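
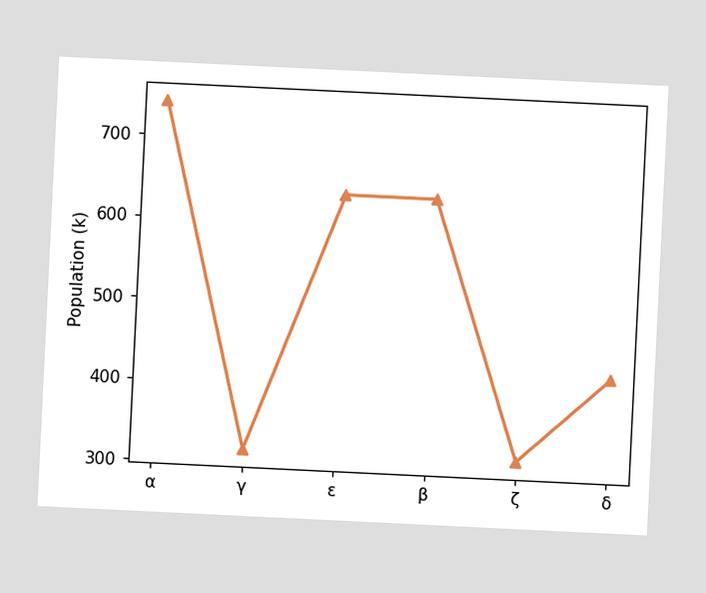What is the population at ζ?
318k

The chart is tilted about 3° clockwise. At ζ, the line is at 318k.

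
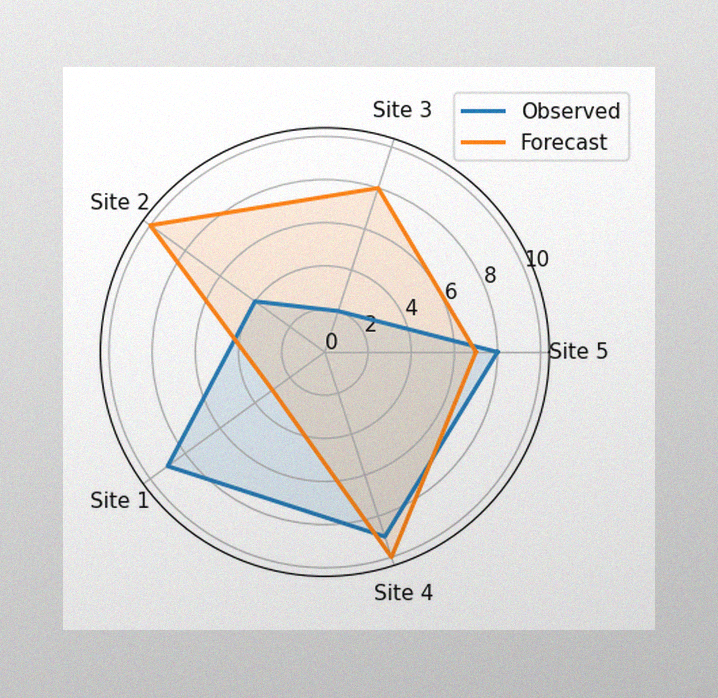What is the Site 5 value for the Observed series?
The image has some photo noise and uneven lighting. On the Site 5 axis, Observed reaches 8.

8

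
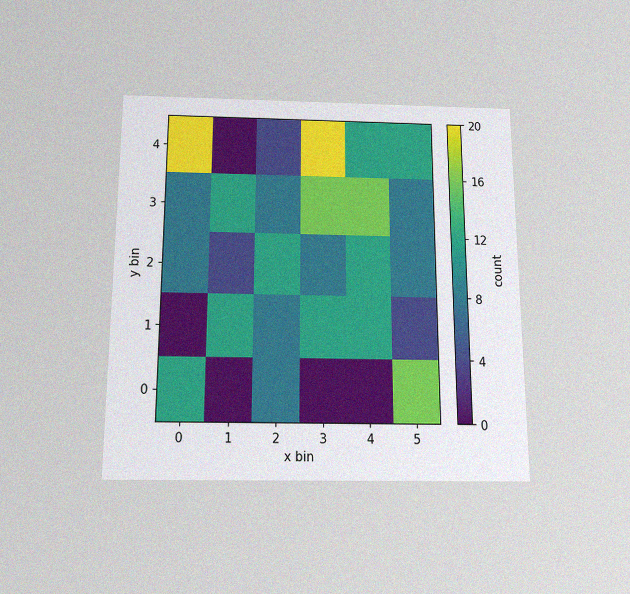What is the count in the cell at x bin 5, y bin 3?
The chart is viewed slightly from below, with some photo noise. Matching the cell (5, 3) against the colorbar gives 8.

8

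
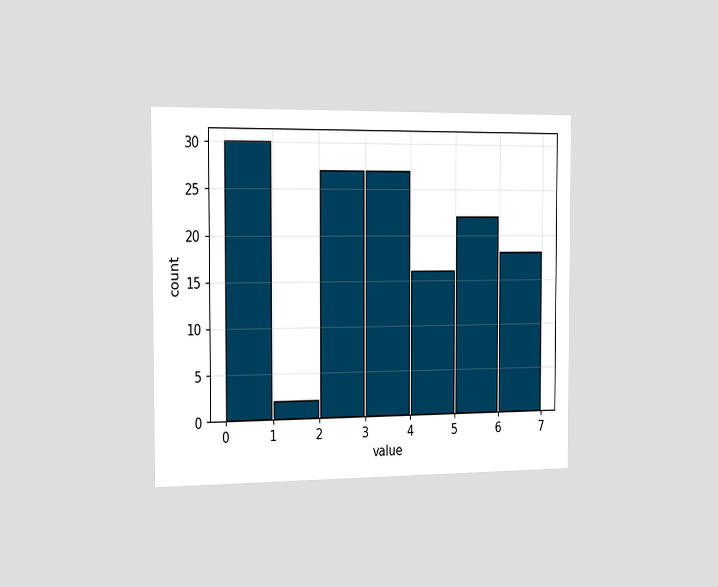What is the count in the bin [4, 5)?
The chart is viewed slightly from the left. The [4, 5) bin has height 16.

16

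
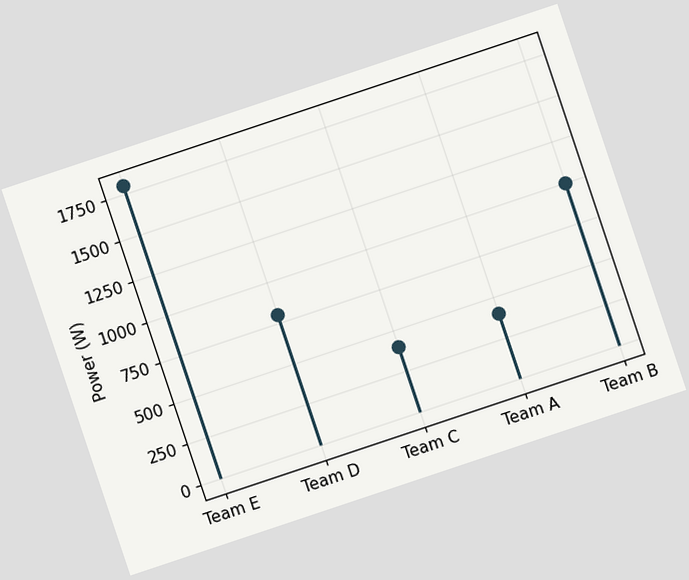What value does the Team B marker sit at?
The chart is tilted about 18° counter-clockwise. The Team B marker sits at 1000W.

1000W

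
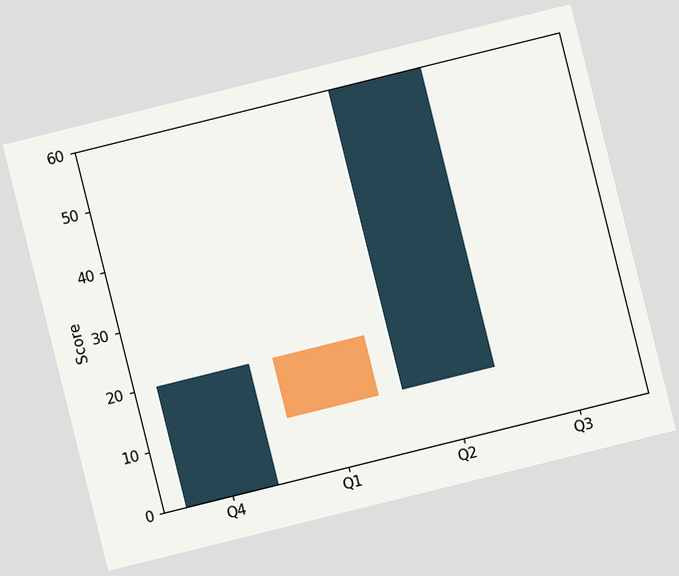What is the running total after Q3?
60

The chart is tilted about 14° counter-clockwise. After Q3 the running total reaches 60.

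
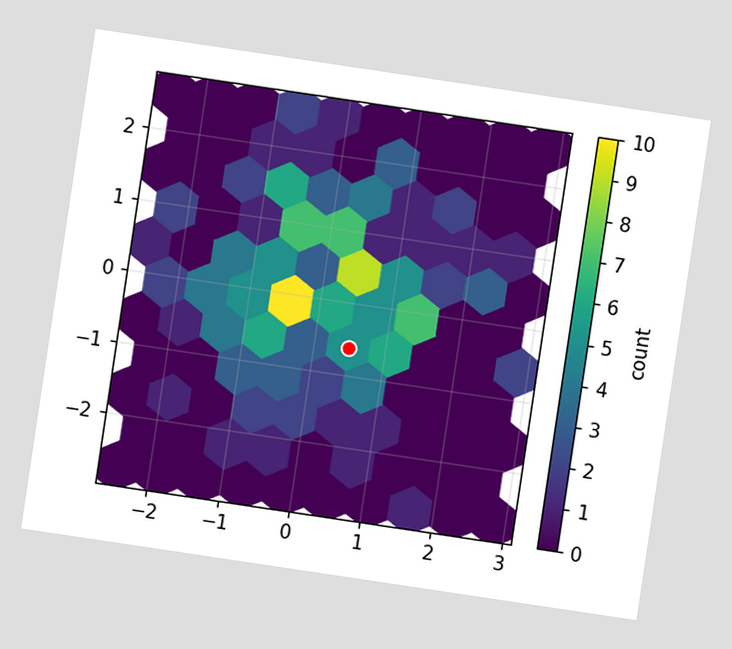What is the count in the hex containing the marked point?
5

The chart is tilted about 8° clockwise. The marked hex reads 5 on the colorbar.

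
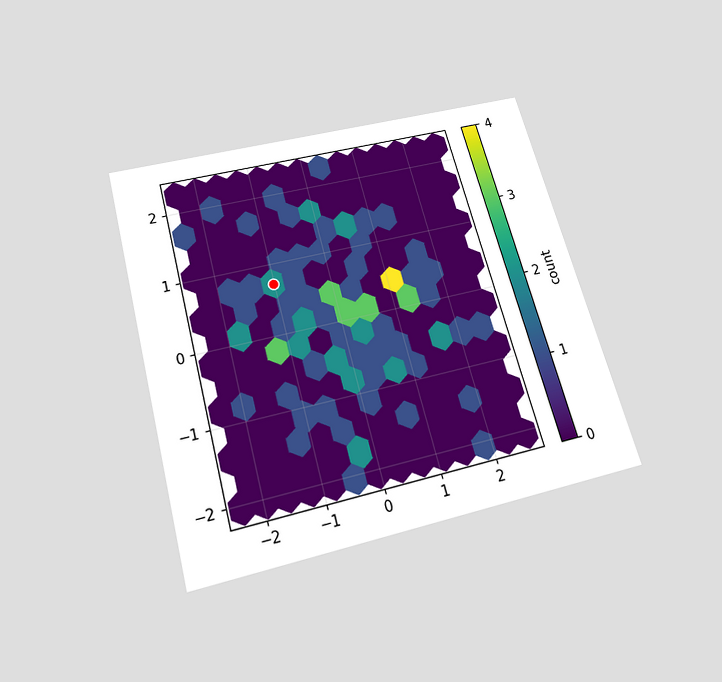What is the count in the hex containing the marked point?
2

The chart is tilted about 15° counter-clockwise and viewed slightly from below. The marked hex reads 2 on the colorbar.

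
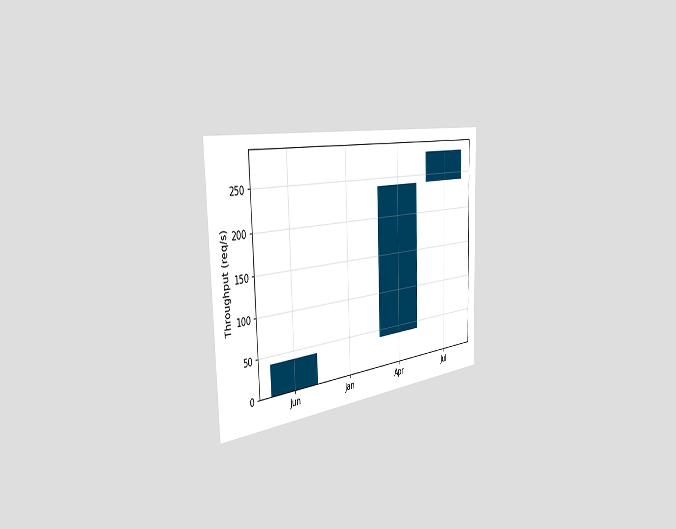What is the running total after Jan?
The chart is viewed slightly from the left. After Jan the running total reaches 40req/s.

40req/s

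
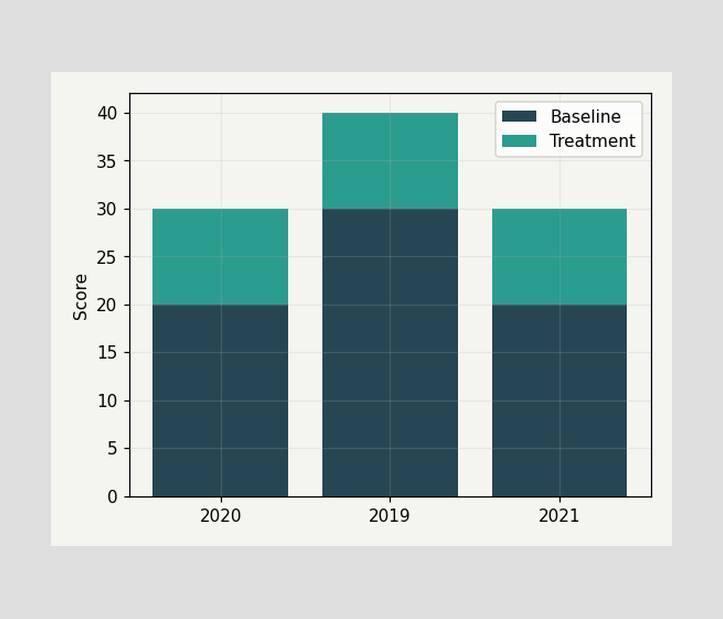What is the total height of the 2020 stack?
30

The 2020 stack's top reaches 30 on the y-axis.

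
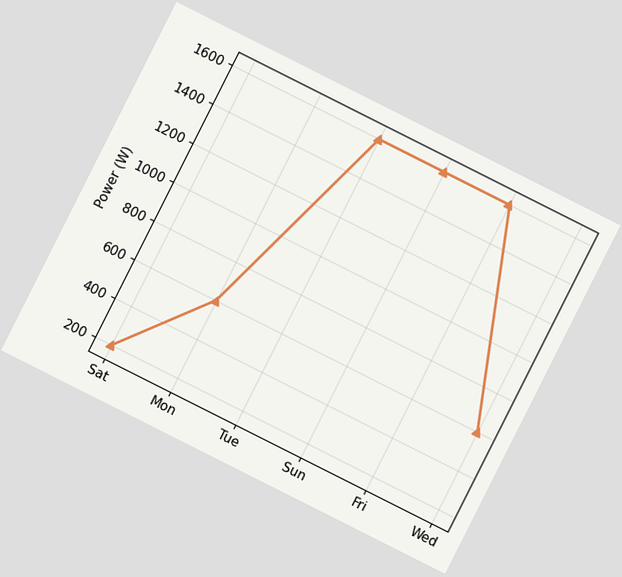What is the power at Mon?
600W

The chart is tilted about 27° clockwise. At Mon, the line is at 600W.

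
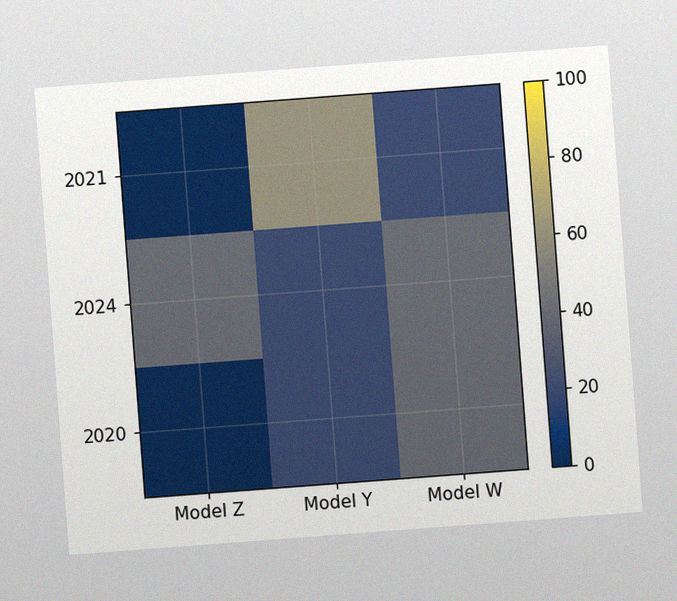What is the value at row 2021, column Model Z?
0

The chart is tilted about 4° counter-clockwise, with some photo noise. Matching cell (2021, Model Z) against the colorbar gives 0.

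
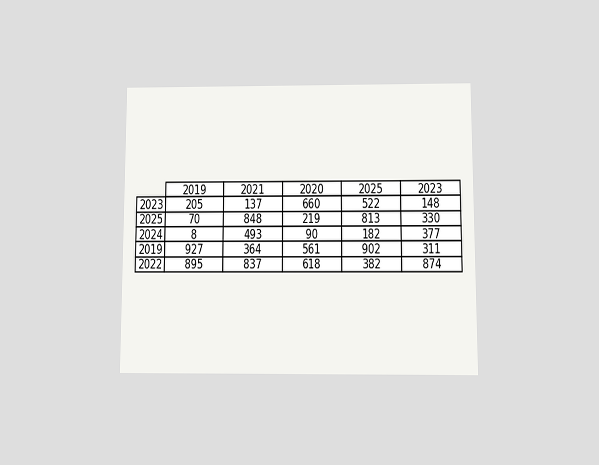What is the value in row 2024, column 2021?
The chart is viewed at a slight angle. The (2024, 2021) cell reads 493.

493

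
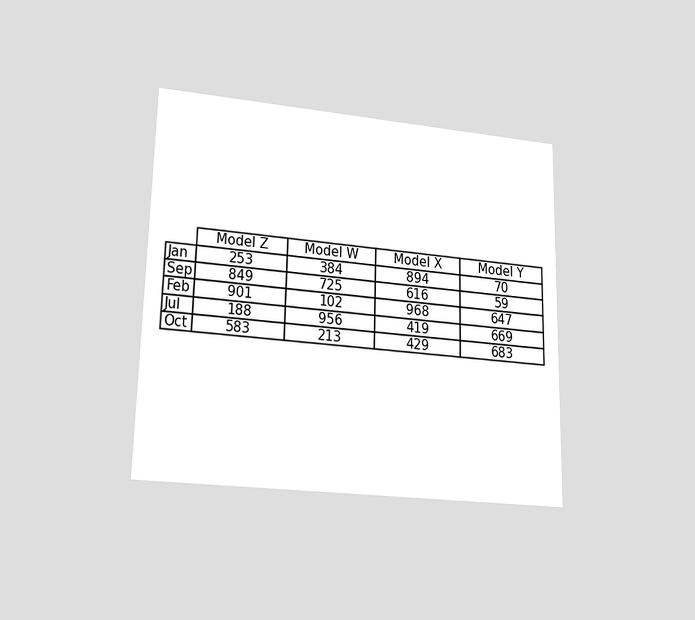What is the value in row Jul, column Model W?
The chart is viewed at a slight angle. The (Jul, Model W) cell reads 956.

956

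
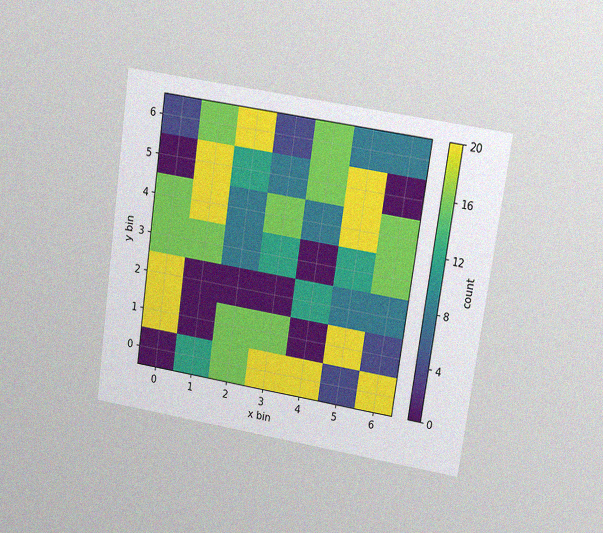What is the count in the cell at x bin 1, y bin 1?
The chart is tilted about 8° clockwise and viewed at a slight angle, with some photo noise. Matching the cell (1, 1) against the colorbar gives 0.

0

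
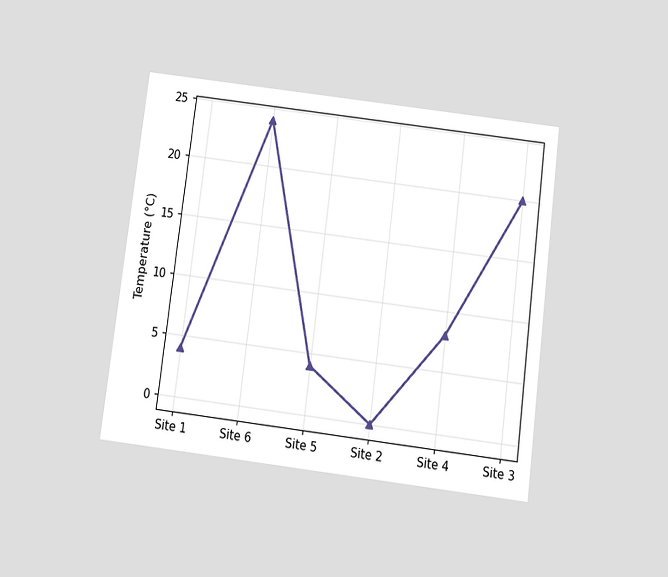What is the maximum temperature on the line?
24°C

The chart is tilted about 7° clockwise and viewed slightly from below. The highest point is at Site 6, and reading across to the y-axis gives 24°C.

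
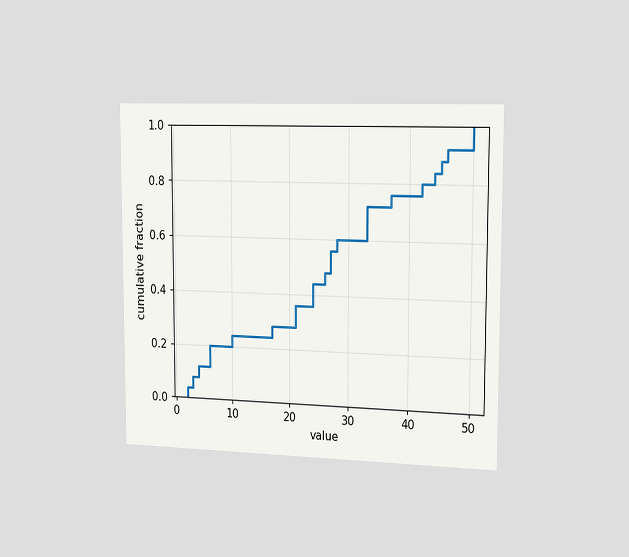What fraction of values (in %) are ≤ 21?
36%

The chart is viewed slightly from the right. At x=21 the ECDF step is at 36%.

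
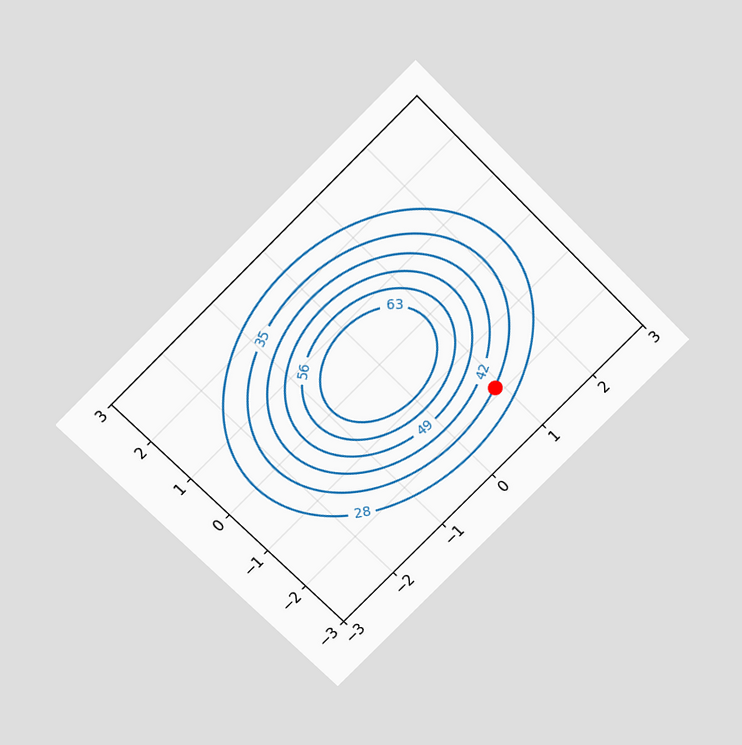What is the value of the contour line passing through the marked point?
The chart is tilted about 45° counter-clockwise and viewed slightly from above. The marked point sits on the contour labelled 35.

35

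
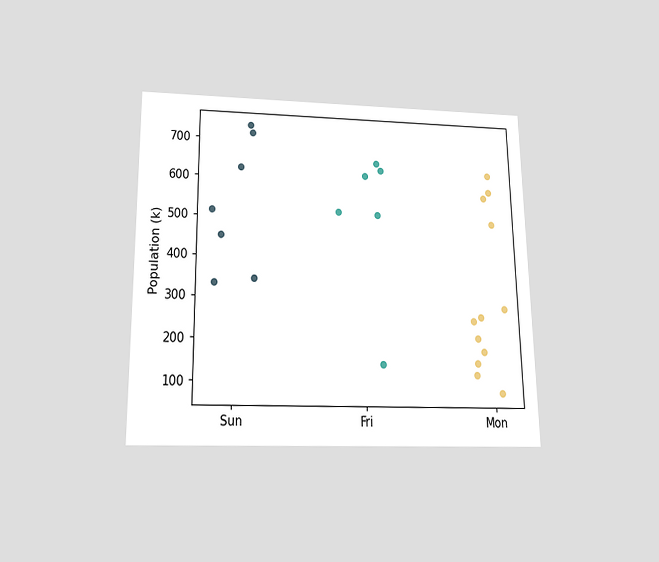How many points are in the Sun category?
7

The chart is viewed slightly from below. Counting the markers in the Sun column gives 7.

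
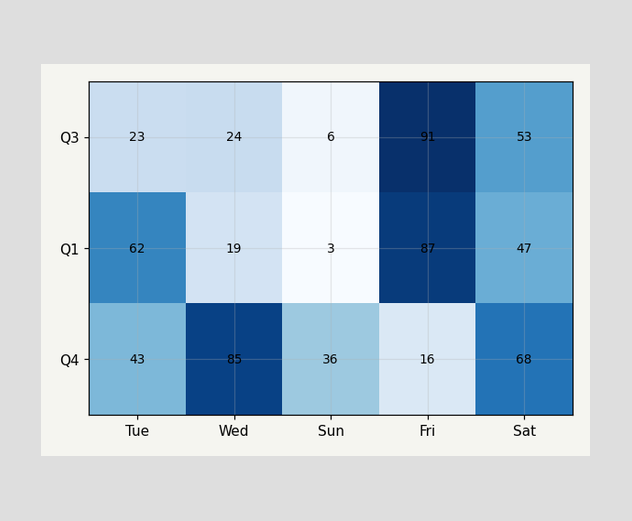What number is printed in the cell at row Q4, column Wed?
85

The (Q4, Wed) cell reads 85.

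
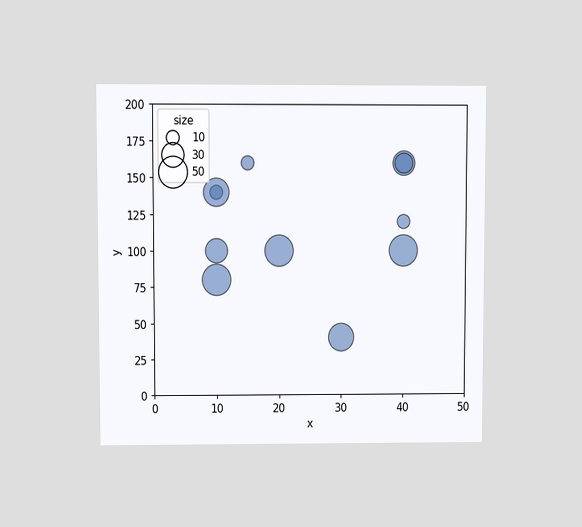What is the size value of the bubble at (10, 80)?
50

The chart is viewed at a slight angle. Matching the bubble at (10, 80) against the size legend gives 50.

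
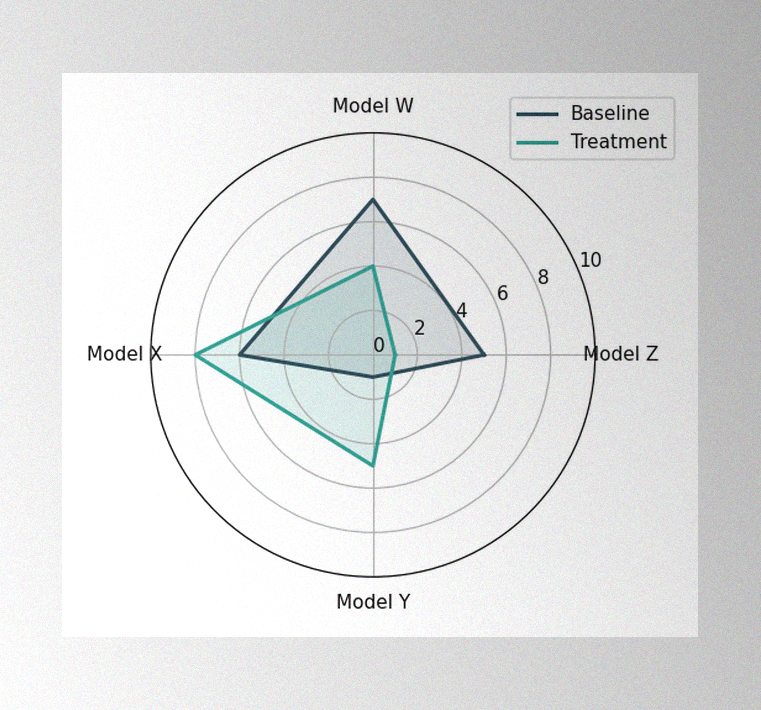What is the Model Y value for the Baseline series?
The image has some photo noise and uneven lighting. On the Model Y axis, Baseline reaches 1.

1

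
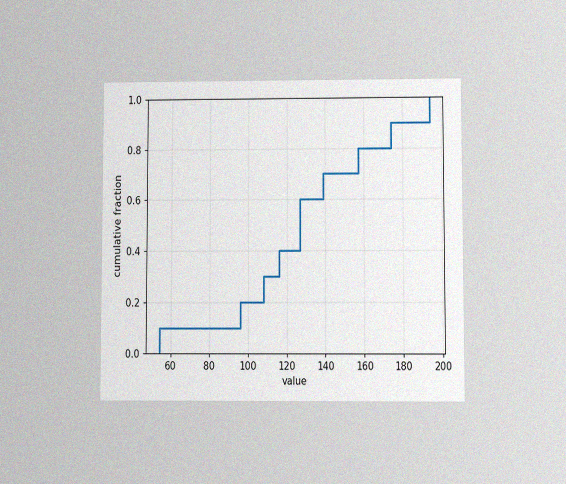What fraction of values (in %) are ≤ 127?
The chart is viewed at a slight angle, with some photo noise. At x=127 the ECDF step is at 60%.

60%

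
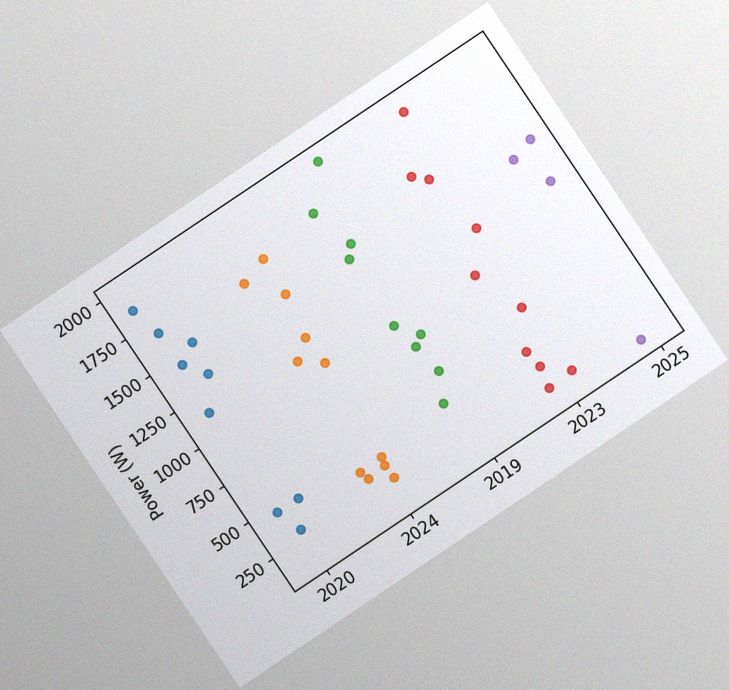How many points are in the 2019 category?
9

The chart is tilted about 34° counter-clockwise, with some photo noise. Counting the markers in the 2019 column gives 9.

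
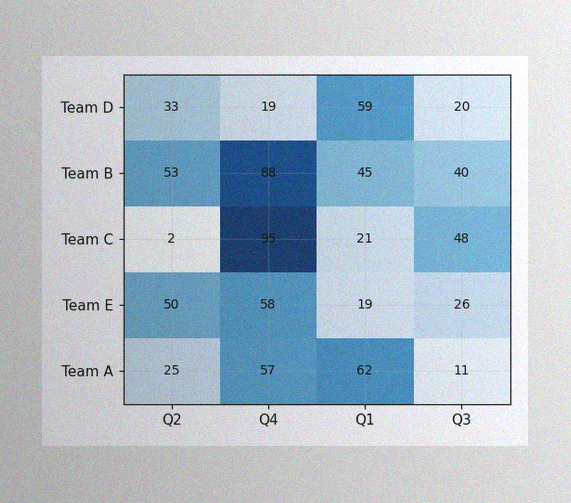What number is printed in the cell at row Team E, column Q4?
The image has some photo noise and uneven lighting. The (Team E, Q4) cell reads 58.

58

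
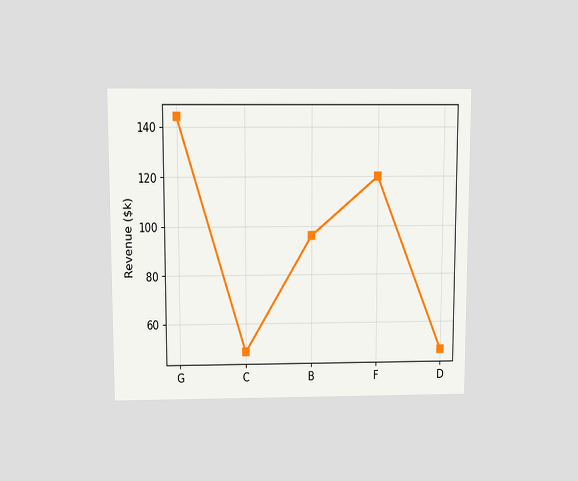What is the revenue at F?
$120k

The chart is viewed slightly from above. At F, the line is at $120k.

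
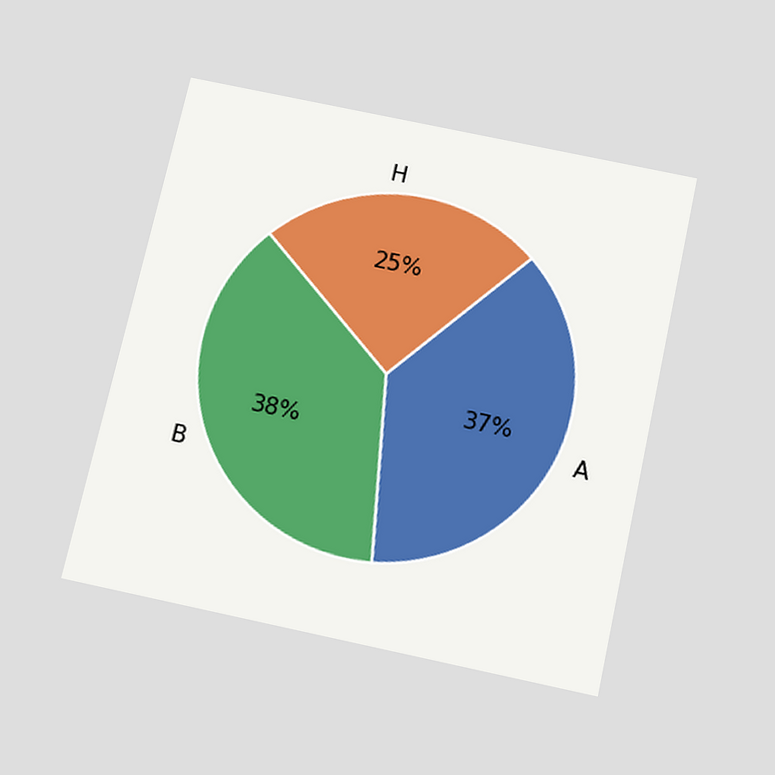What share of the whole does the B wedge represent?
38%

The chart is tilted about 12° clockwise and viewed slightly from below. The B slice takes up 38% of the pie.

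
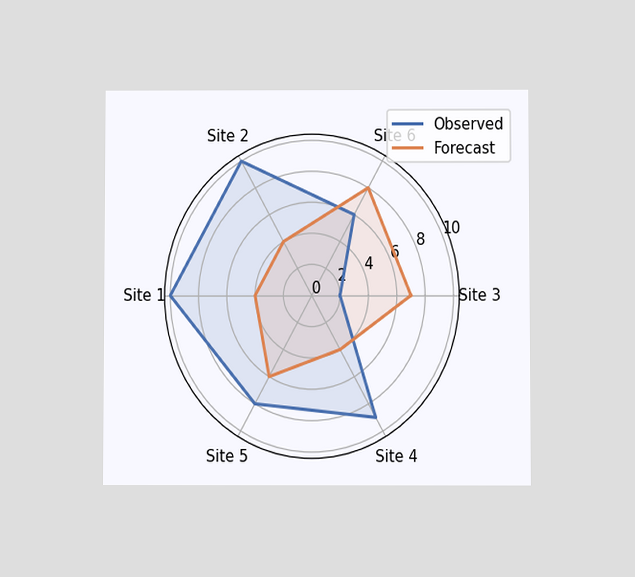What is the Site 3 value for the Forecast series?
7

The chart is viewed at a slight angle. On the Site 3 axis, Forecast reaches 7.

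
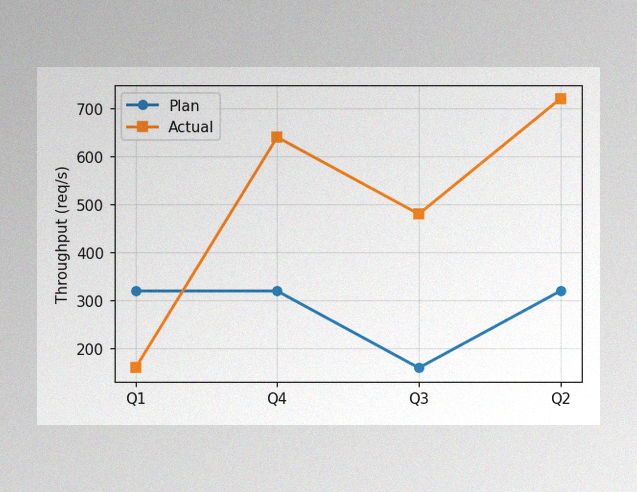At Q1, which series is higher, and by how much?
The image has some photo noise and uneven lighting. At Q1, Plan sits above the other line by 160req/s.

Plan, by 160req/s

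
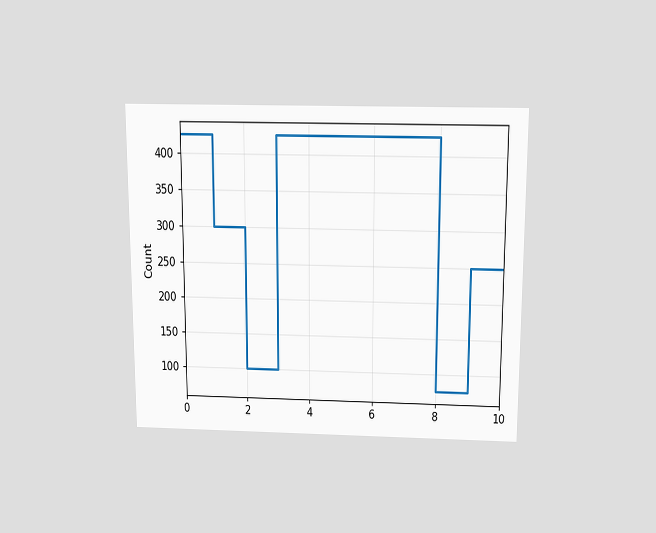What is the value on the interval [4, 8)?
425

The chart is viewed slightly from above. On [4, 8) the step sits at 425.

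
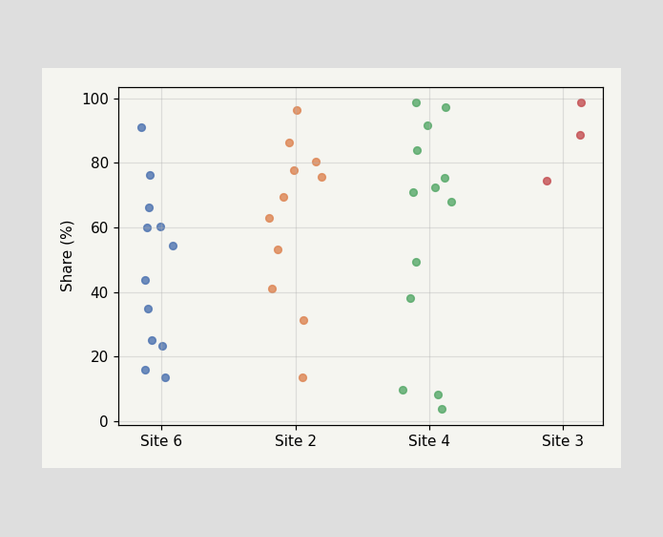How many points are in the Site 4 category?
Counting the markers in the Site 4 column gives 13.

13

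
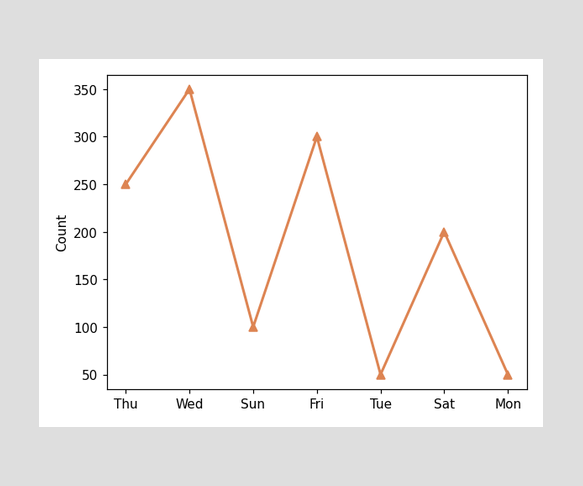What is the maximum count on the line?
The highest point is at Wed, and reading across to the y-axis gives 350.

350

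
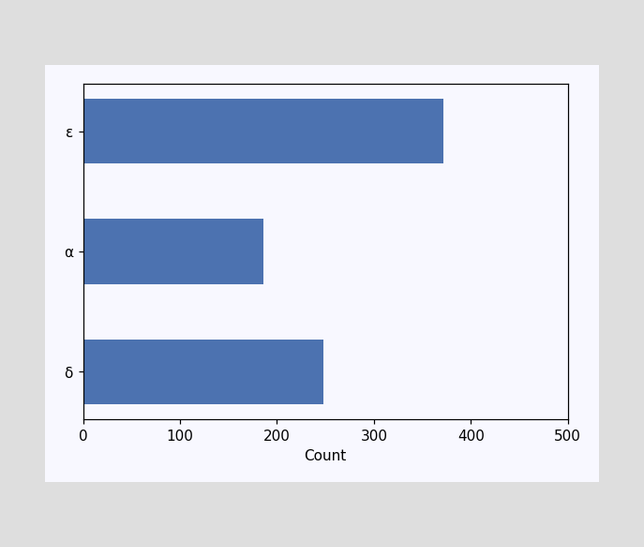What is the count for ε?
372

Reading along the chart's x-axis, the ε bar reaches 372.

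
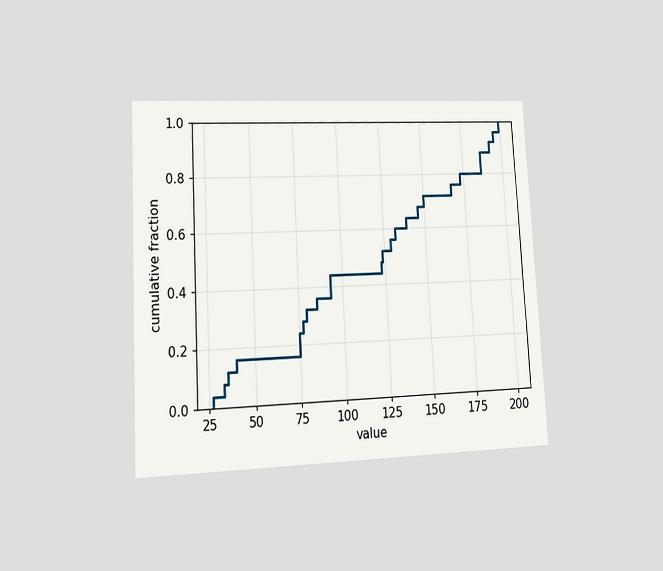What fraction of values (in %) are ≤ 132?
60%

The chart is tilted about 3° counter-clockwise and viewed at a slight angle. At x=132 the ECDF step is at 60%.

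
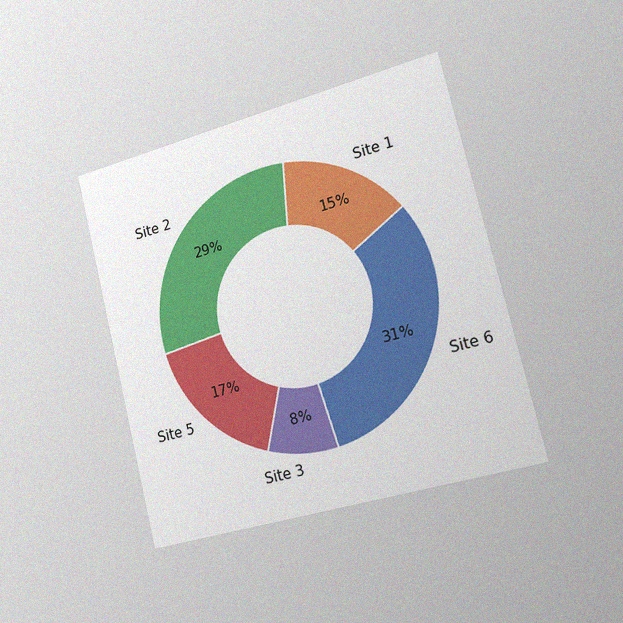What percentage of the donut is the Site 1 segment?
15%

The chart is tilted about 14° counter-clockwise and viewed slightly from the right, with some photo noise. The Site 1 segment takes up 15% of the ring.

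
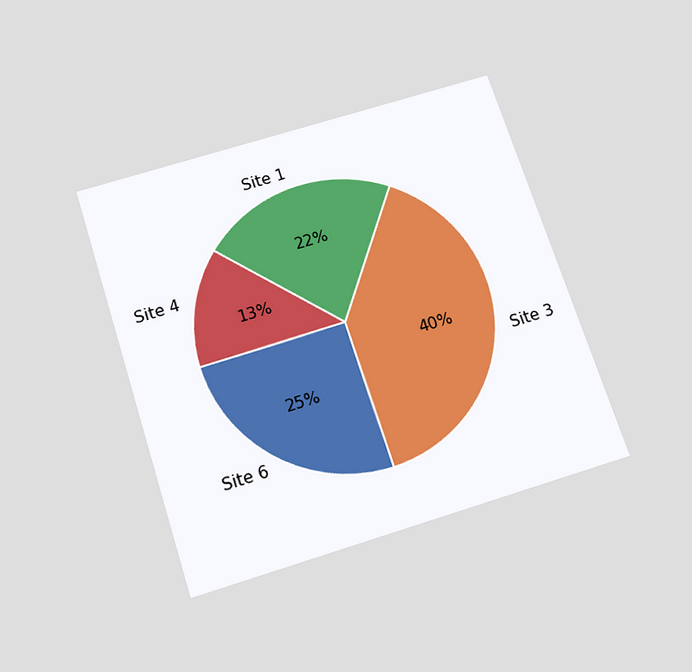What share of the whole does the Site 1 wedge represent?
The chart is tilted about 18° counter-clockwise and viewed slightly from below. The Site 1 slice takes up 22% of the pie.

22%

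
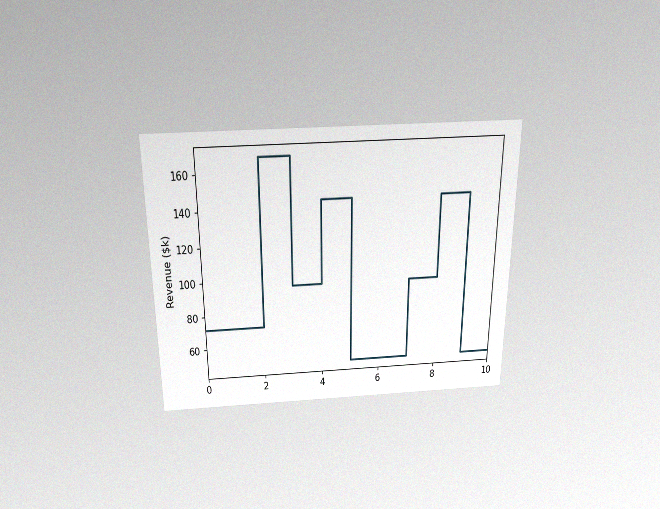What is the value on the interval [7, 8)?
The chart is viewed slightly from above, with some photo noise. On [7, 8) the step sits at $96k.

$96k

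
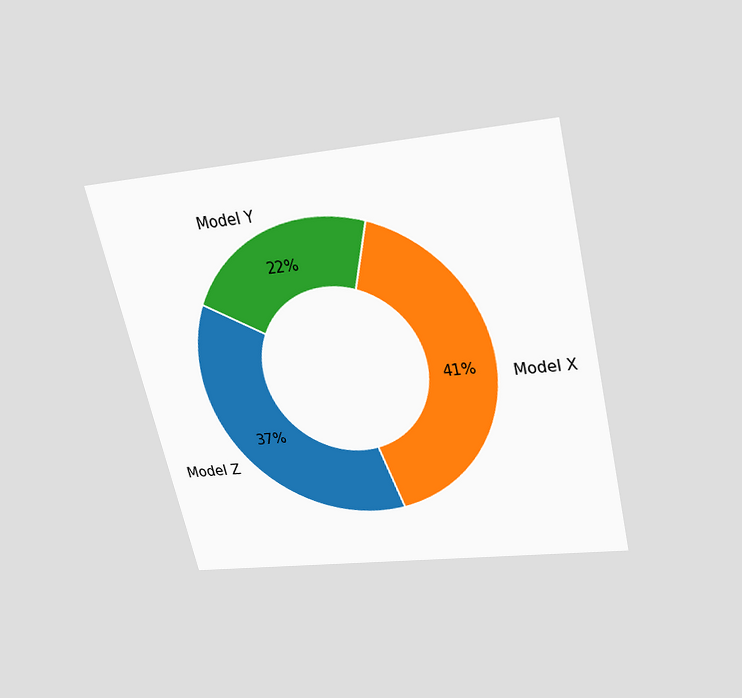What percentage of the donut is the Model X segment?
The chart is tilted about 13° counter-clockwise and viewed slightly from above. The Model X segment takes up 41% of the ring.

41%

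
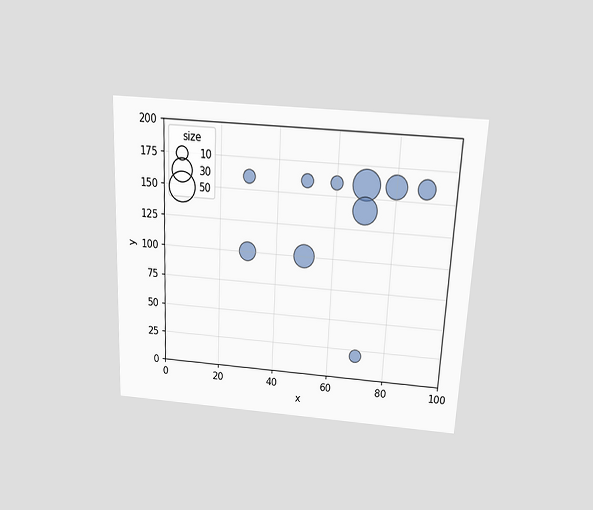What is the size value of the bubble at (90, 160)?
20

The chart is tilted about 3° clockwise and viewed slightly from above. Matching the bubble at (90, 160) against the size legend gives 20.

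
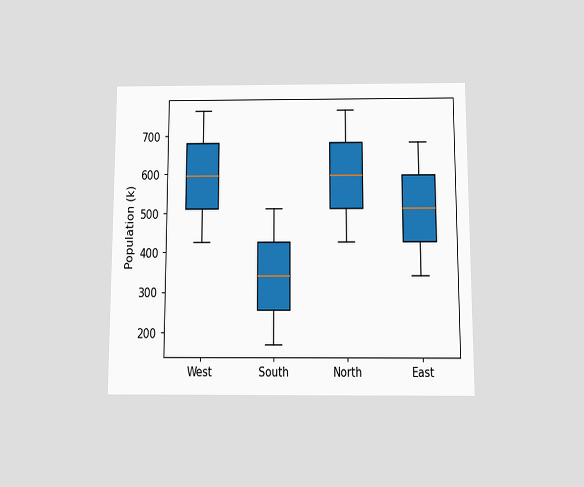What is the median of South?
340k

The chart is viewed slightly from below. The median line in the South box sits at 340k.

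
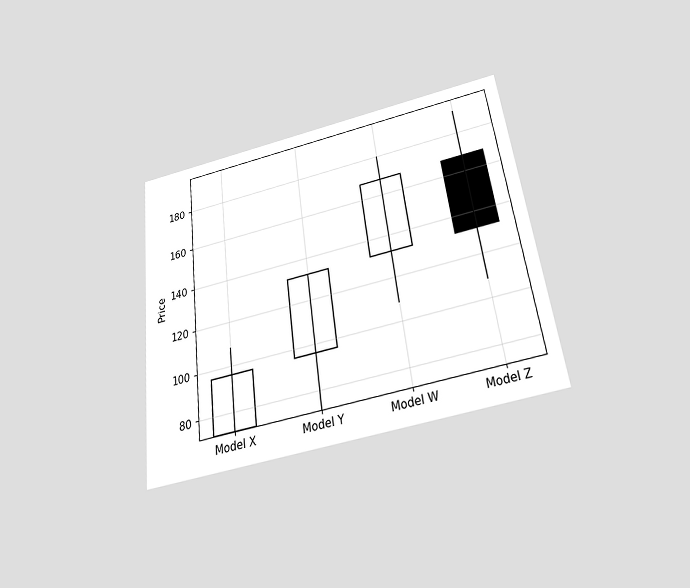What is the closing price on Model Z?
132

The chart is tilted about 7° counter-clockwise and viewed slightly from below. The Model Z candle closes at 132.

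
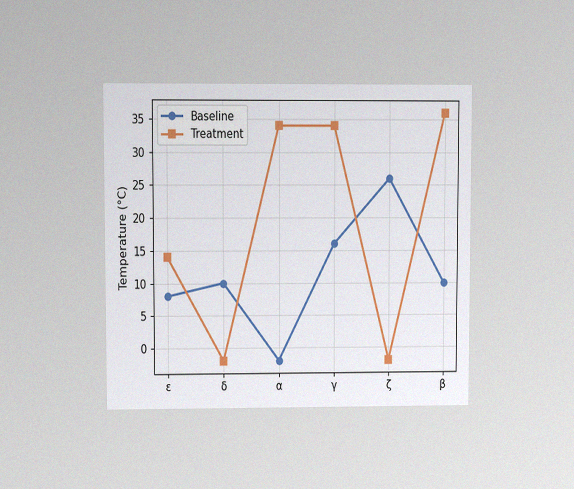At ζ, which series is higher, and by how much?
Baseline, by 28°C

The chart is viewed at a slight angle, with some photo noise. At ζ, Baseline sits above the other line by 28°C.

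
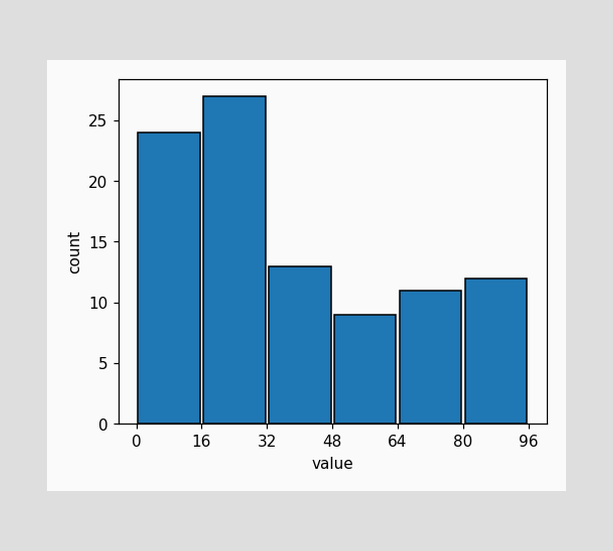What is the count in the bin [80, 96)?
The [80, 96) bin has height 12.

12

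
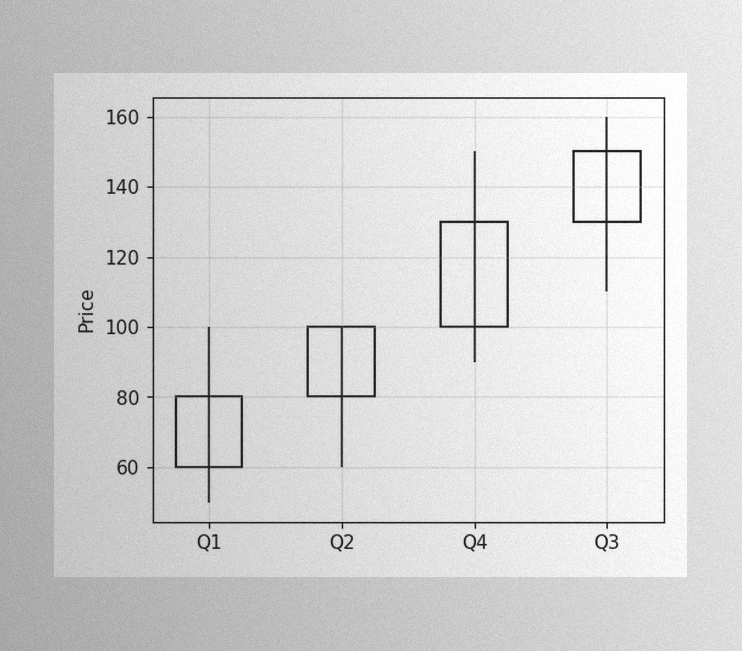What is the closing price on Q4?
130

The image has some photo noise and uneven lighting. The Q4 candle closes at 130.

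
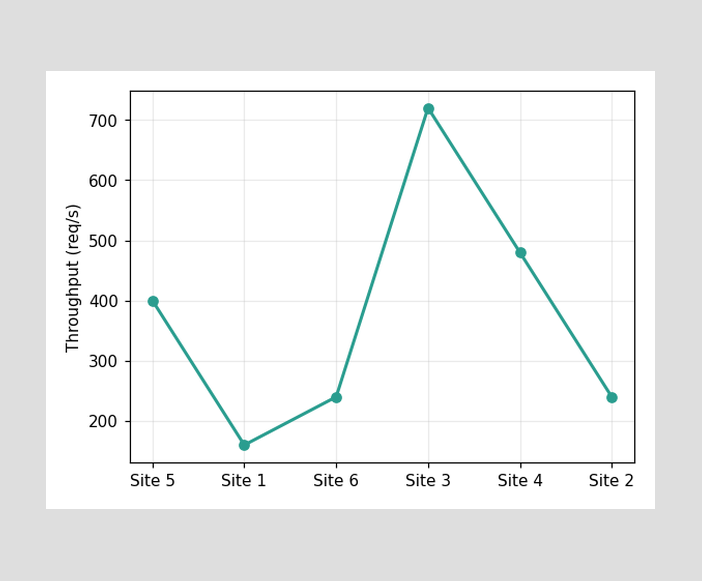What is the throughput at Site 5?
At Site 5, the line is at 400req/s.

400req/s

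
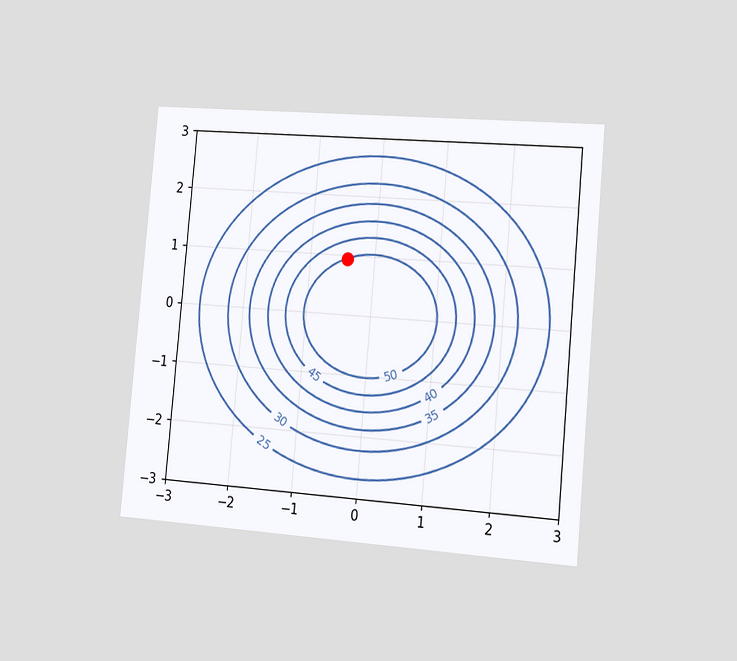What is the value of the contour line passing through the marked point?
The chart is tilted about 5° clockwise and viewed slightly from the right. The marked point sits on the contour labelled 50.

50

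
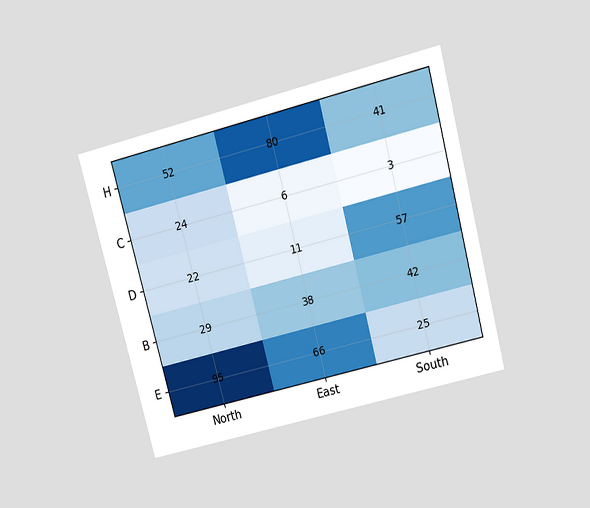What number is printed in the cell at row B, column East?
38

The chart is tilted about 15° counter-clockwise and viewed slightly from above. The (B, East) cell reads 38.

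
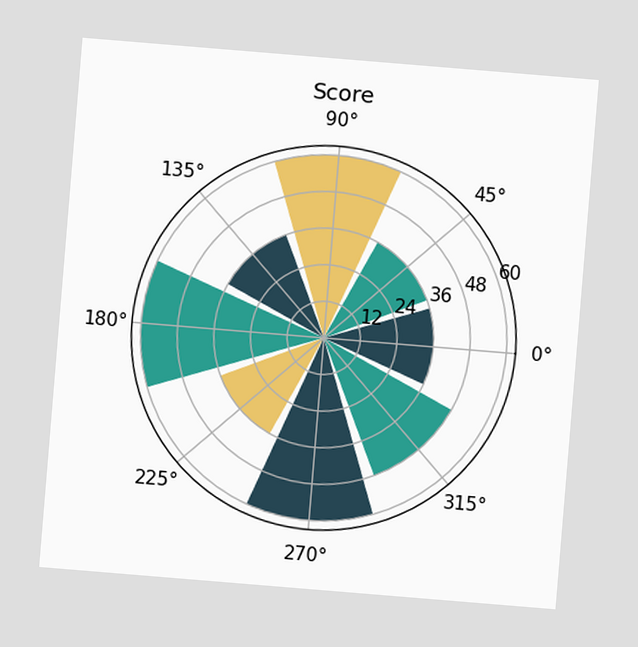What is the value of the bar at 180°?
The chart is tilted about 5° clockwise. The bar at 180° reaches 60 on the radial axis.

60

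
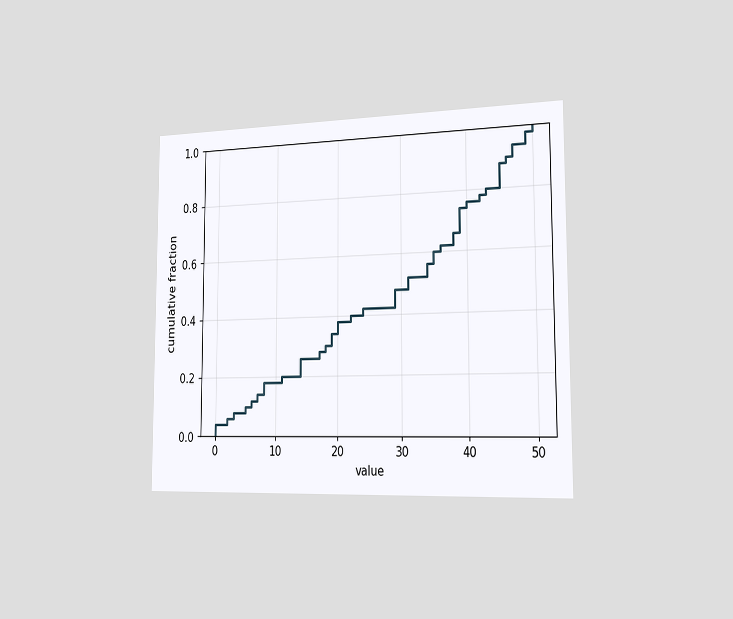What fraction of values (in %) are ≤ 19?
34%

The chart is viewed slightly from the right. At x=19 the ECDF step is at 34%.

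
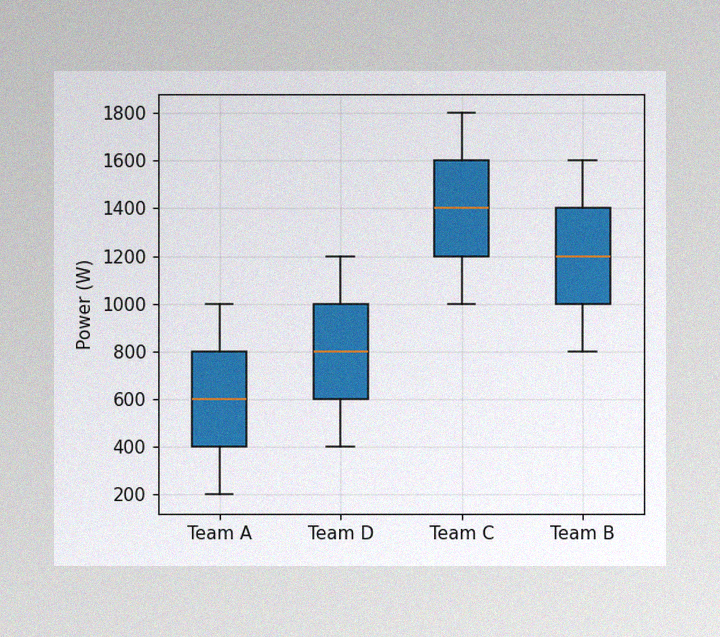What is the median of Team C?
The image has some photo noise and uneven lighting. The median line in the Team C box sits at 1400W.

1400W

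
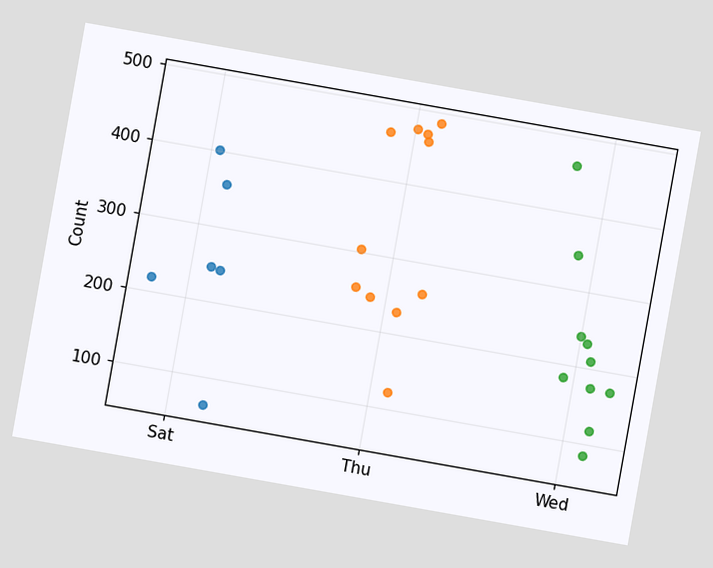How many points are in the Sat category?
6

The chart is tilted about 10° clockwise. Counting the markers in the Sat column gives 6.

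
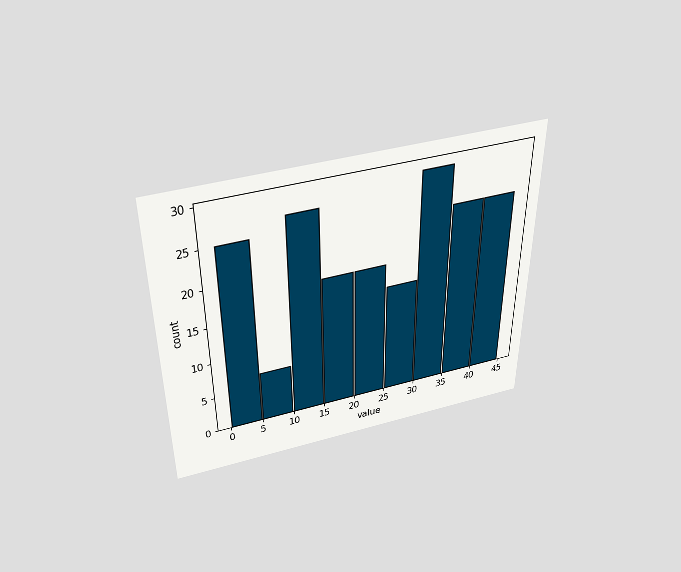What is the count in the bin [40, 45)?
24

The chart is viewed slightly from above. The [40, 45) bin has height 24.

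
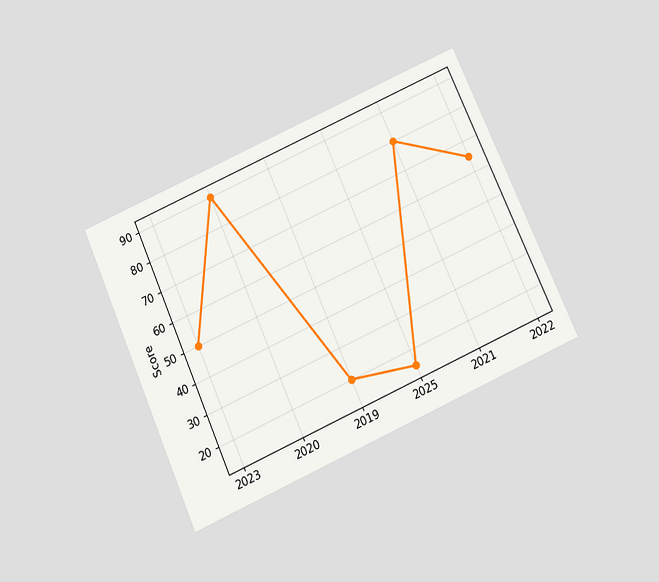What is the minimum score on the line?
The chart is tilted about 24° counter-clockwise and viewed slightly from below. The lowest point is at 2025, and reading across to the y-axis gives 15.

15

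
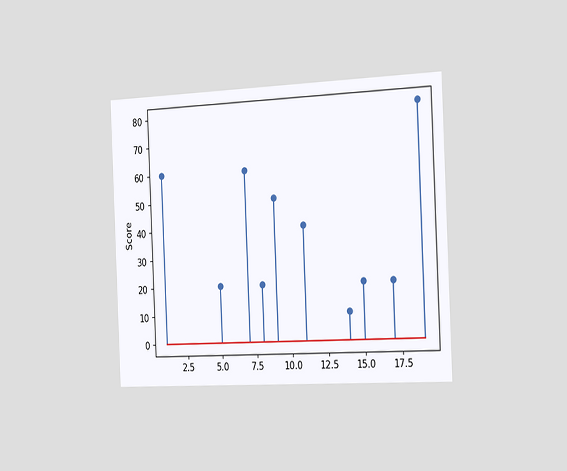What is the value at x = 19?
80

The chart is tilted about 3° counter-clockwise and viewed slightly from the right. The stem at x=19 reaches 80.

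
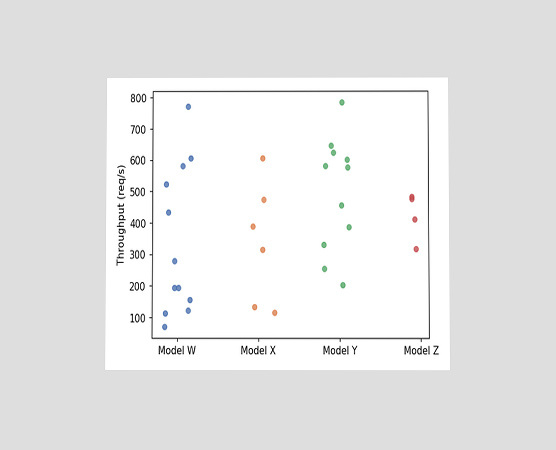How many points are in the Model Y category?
The chart is viewed slightly from below. Counting the markers in the Model Y column gives 11.

11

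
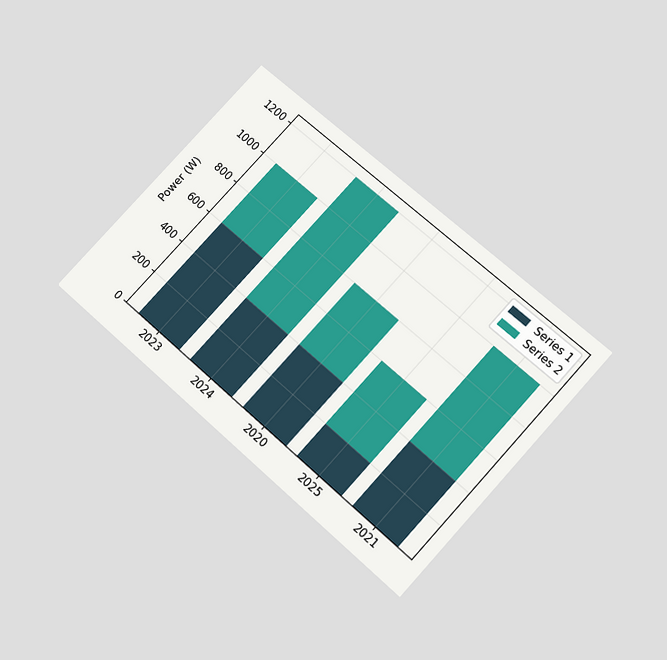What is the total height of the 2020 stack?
The chart is tilted about 42° clockwise and viewed slightly from below. The 2020 stack's top reaches 800W on the y-axis.

800W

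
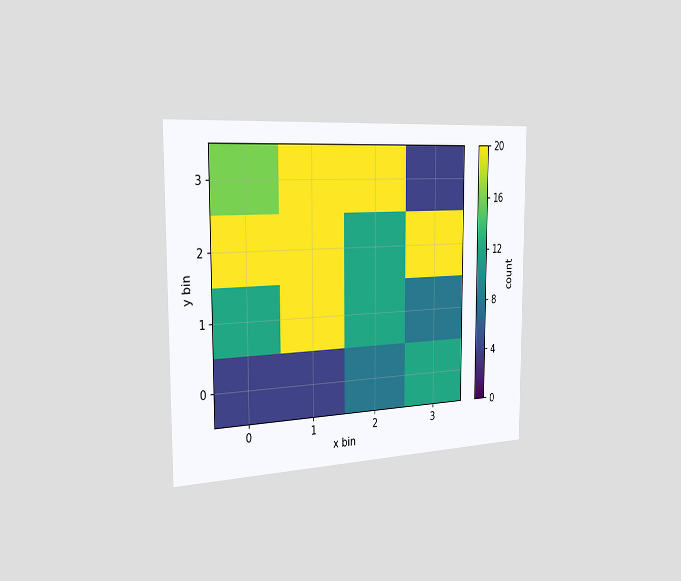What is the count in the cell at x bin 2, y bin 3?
20

The chart is viewed slightly from the left. Matching the cell (2, 3) against the colorbar gives 20.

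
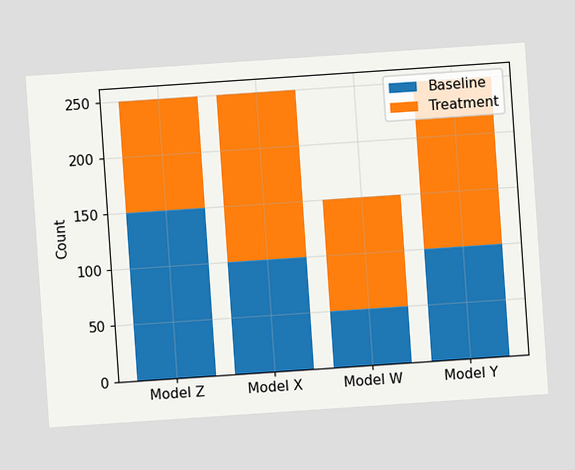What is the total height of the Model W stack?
150

The chart is tilted about 4° counter-clockwise. The Model W stack's top reaches 150 on the y-axis.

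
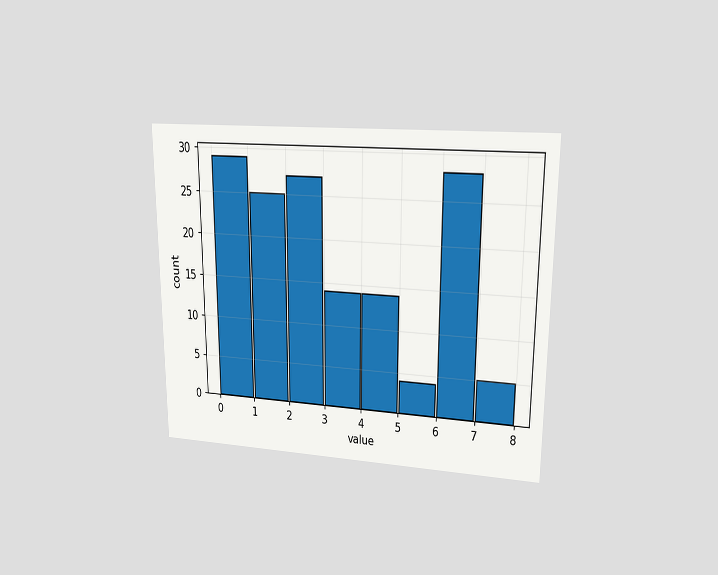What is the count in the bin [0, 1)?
The chart is viewed at a slight angle. The [0, 1) bin has height 29.

29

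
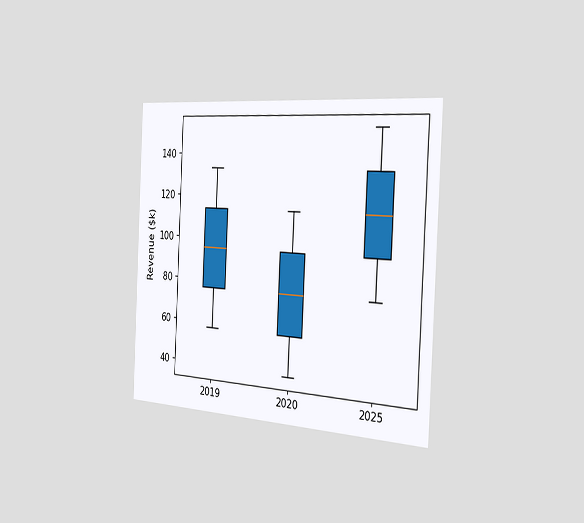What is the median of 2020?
$76k

The chart is tilted about 3° clockwise and viewed slightly from the right. The median line in the 2020 box sits at $76k.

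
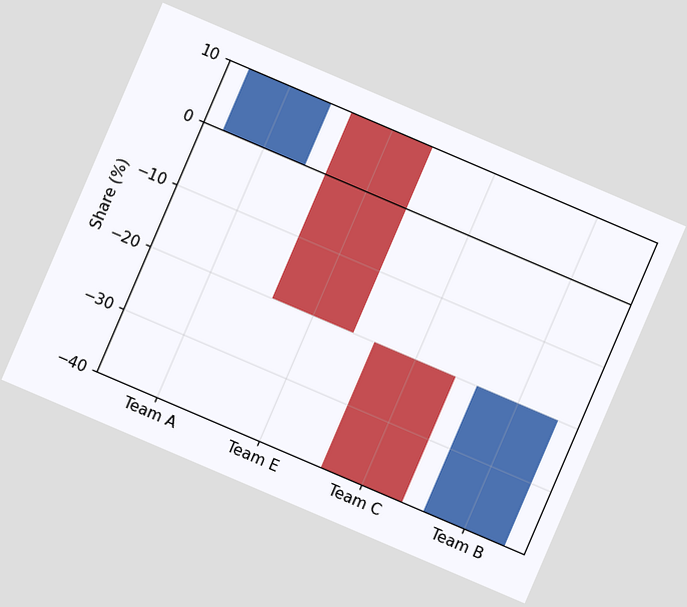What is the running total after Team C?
-40%

The chart is tilted about 23° clockwise. After Team C the running total reaches -40%.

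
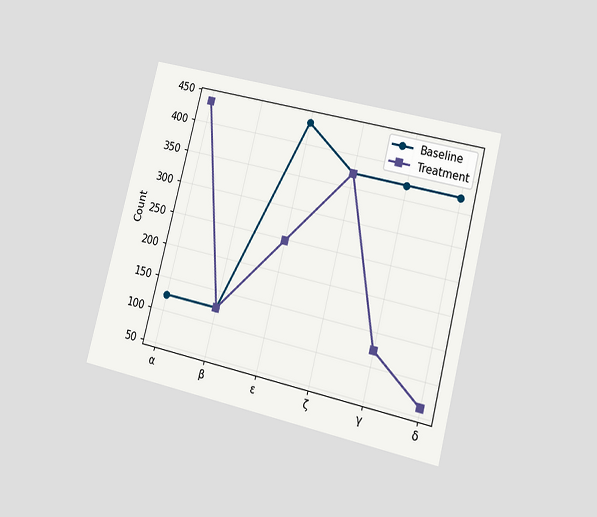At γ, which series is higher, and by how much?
Baseline, by 248

The chart is tilted about 14° clockwise and viewed at a slight angle. At γ, Baseline sits above the other line by 248.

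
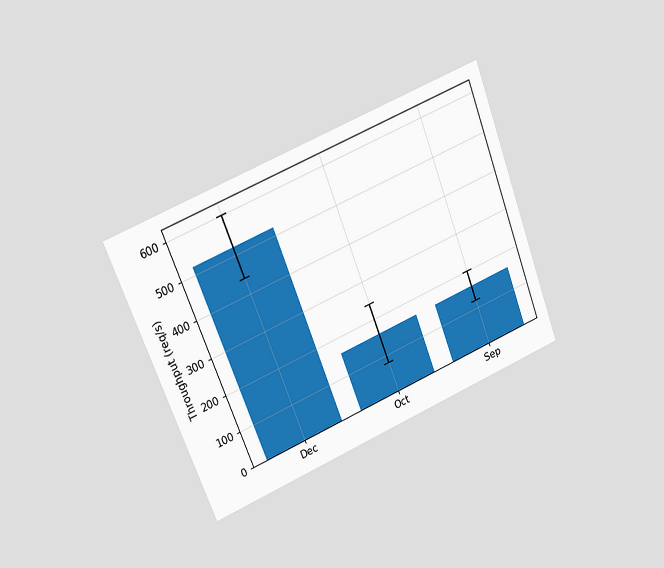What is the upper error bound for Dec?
The chart is tilted about 22° counter-clockwise and viewed at a slight angle. The Dec bar's upper whisker reaches 600req/s.

600req/s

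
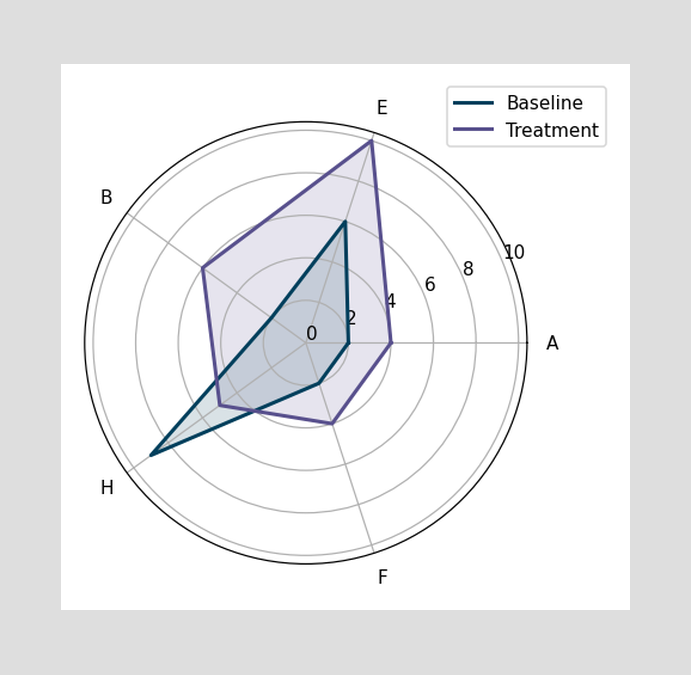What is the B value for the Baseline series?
2

On the B axis, Baseline reaches 2.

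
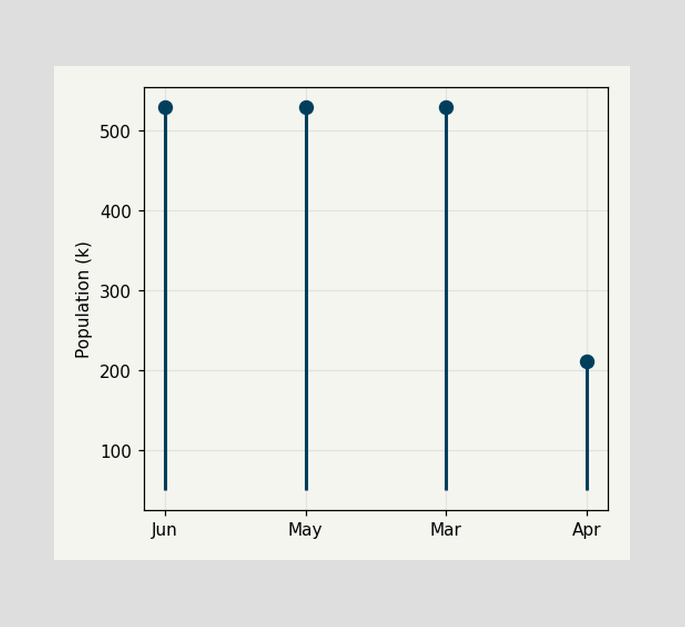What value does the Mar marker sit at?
The Mar marker sits at 530k.

530k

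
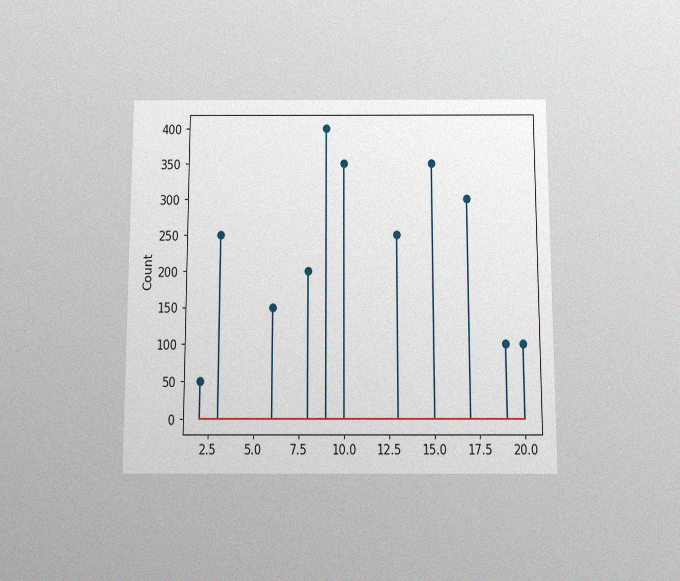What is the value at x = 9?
400

The chart is viewed slightly from below, with some photo noise. The stem at x=9 reaches 400.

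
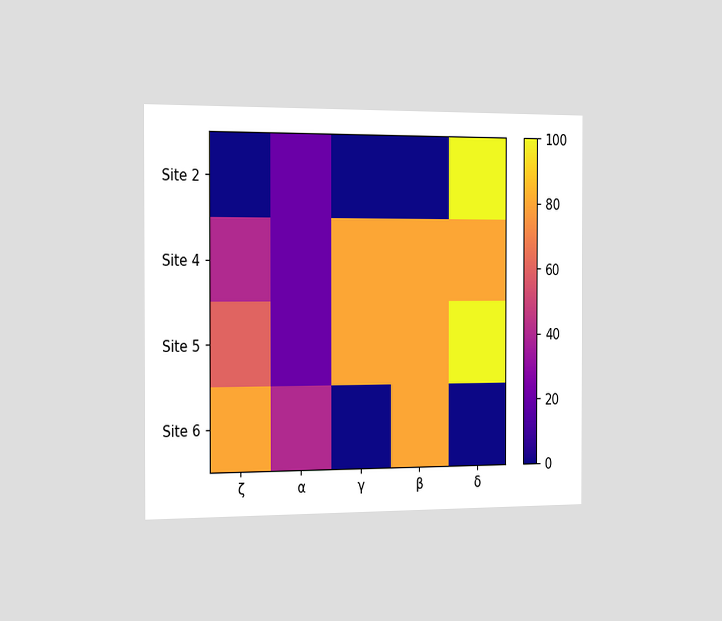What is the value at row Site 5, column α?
The chart is viewed slightly from the left. Matching cell (Site 5, α) against the colorbar gives 20.

20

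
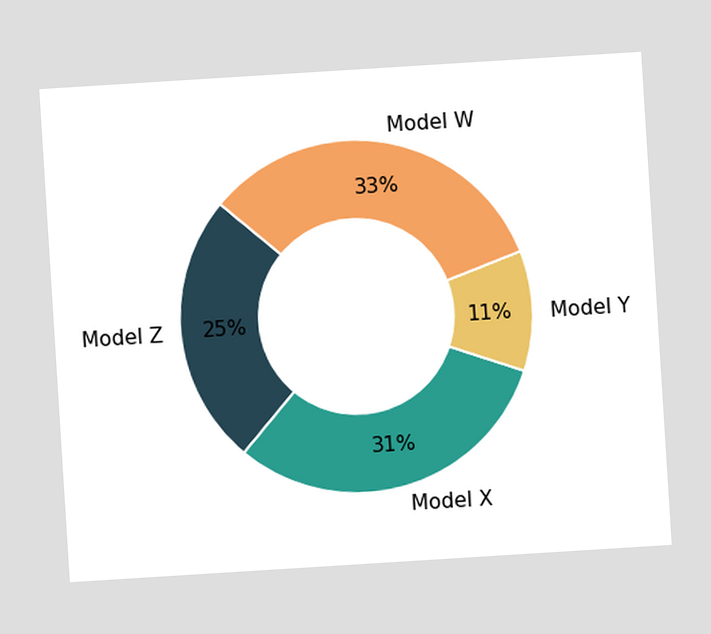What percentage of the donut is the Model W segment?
The chart is tilted about 4° counter-clockwise. The Model W segment takes up 33% of the ring.

33%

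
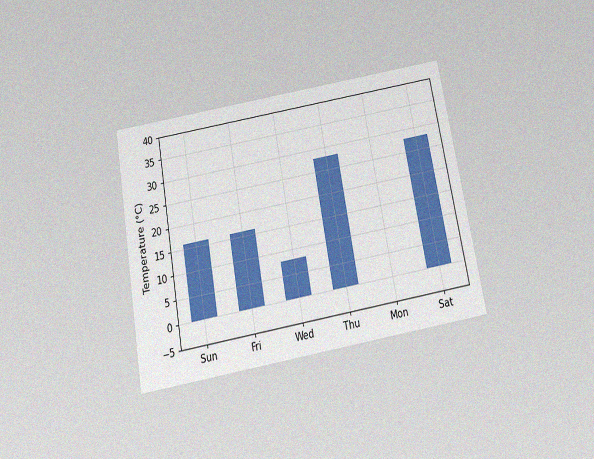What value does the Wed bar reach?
8°C

The chart is tilted about 10° counter-clockwise and viewed slightly from below, with some photo noise. Reading along the chart's y-axis, the Wed bar reaches 8°C.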